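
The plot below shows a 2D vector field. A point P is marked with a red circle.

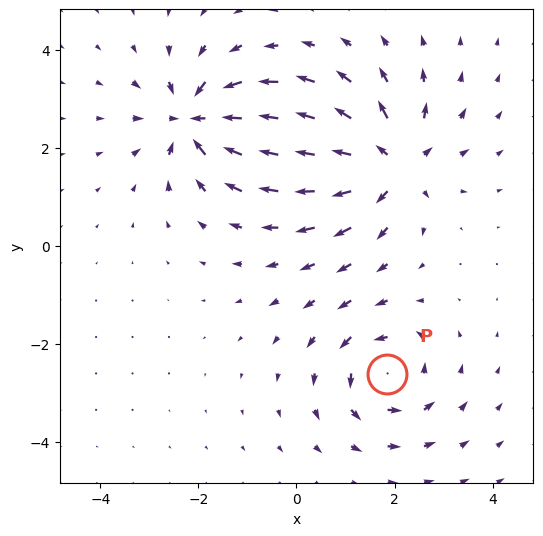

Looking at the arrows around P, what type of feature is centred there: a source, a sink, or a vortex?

At P (1.8, -2.6) the arrows circulate counterclockwise. Divergence ≈0, curl about +4 — near-zero divergence with nonzero curl is a vortex.

vortex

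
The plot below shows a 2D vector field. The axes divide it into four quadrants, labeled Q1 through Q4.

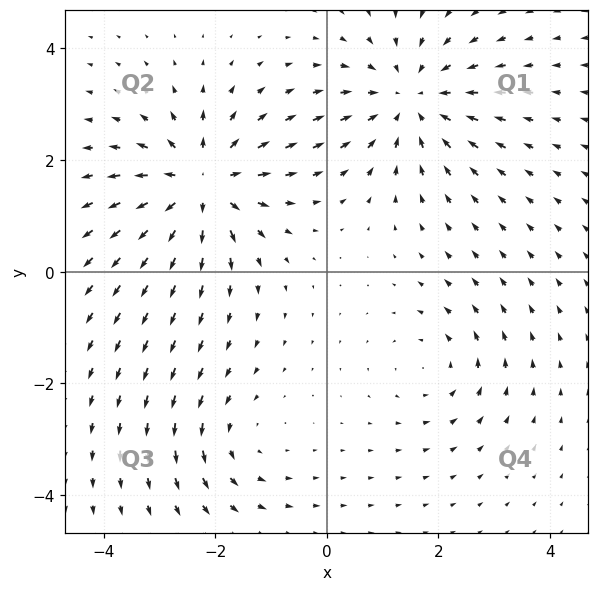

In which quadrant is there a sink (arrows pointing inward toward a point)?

The sink sits at approximately (1.5, 3.1), which lies in quadrant Q1. The divergence there is about -4, negative as expected for a sink.

Q1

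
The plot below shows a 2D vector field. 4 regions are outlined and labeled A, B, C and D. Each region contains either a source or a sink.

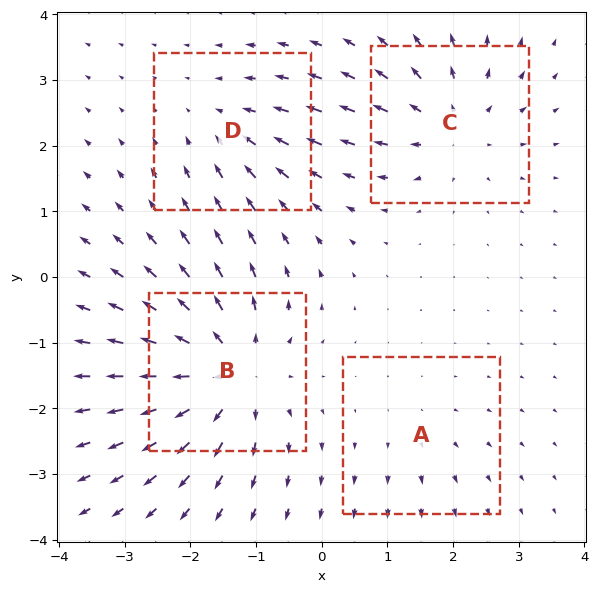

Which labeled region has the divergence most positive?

B

Divergence at each region's feature centre — A: about +2, B: about +7, C: about +5, D: about -3. Region B is most positive.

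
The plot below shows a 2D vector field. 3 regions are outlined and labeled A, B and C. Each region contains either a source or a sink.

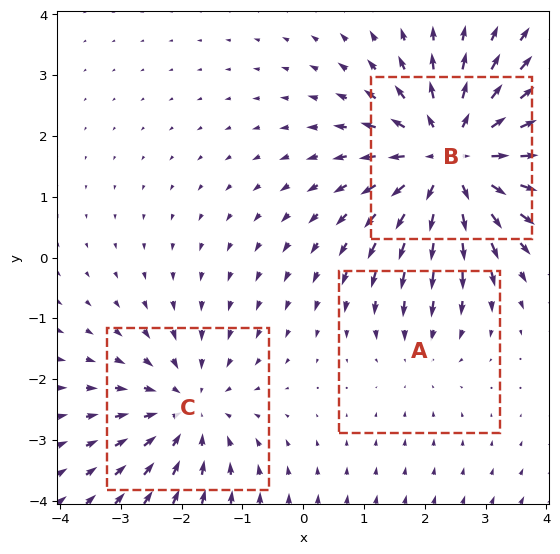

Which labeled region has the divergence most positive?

B

Divergence at each region's feature centre — A: about -2, B: about +5, C: about -3. Region B is most positive.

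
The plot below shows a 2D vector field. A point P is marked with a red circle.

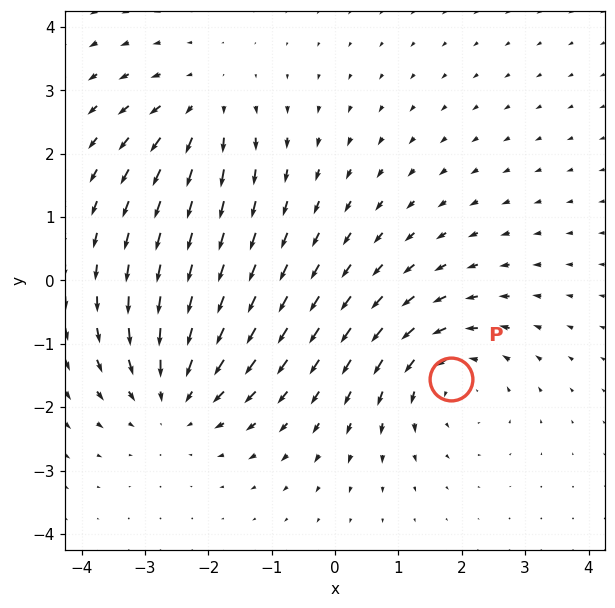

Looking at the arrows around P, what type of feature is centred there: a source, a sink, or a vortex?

At P (1.8, -1.6) the arrows circulate counterclockwise. Divergence ≈0, curl about +4 — near-zero divergence with nonzero curl is a vortex.

vortex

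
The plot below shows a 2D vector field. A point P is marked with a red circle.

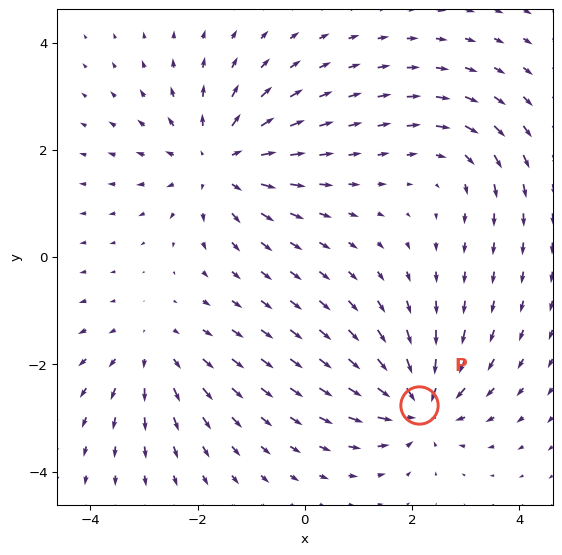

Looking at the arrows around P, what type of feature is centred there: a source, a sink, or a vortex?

sink

At P (2.1, -2.8) the arrows converge inward. Divergence about -5, curl ≈0 — negative divergence with near-zero curl is a sink.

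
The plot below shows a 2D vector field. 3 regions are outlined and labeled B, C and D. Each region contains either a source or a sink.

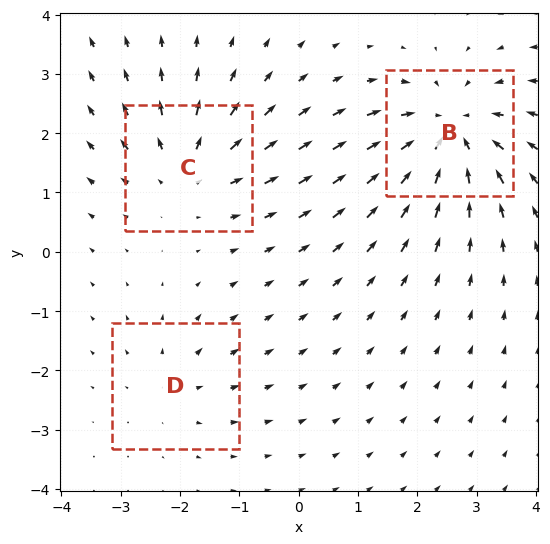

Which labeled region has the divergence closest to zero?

Divergence at each region's feature centre — B: about -5, C: about +3, D: about +2. Region D is closest to zero.

D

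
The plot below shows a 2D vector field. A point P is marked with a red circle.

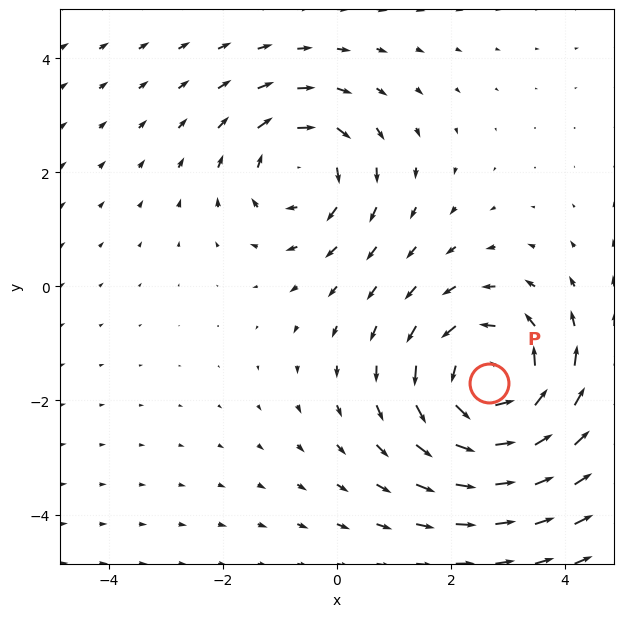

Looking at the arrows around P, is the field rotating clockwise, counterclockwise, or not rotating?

counterclockwise

Near P at (2.7, -1.7) the arrows circulate counterclockwise. The curl (z-component) there is about +4; positive curl means counterclockwise rotation.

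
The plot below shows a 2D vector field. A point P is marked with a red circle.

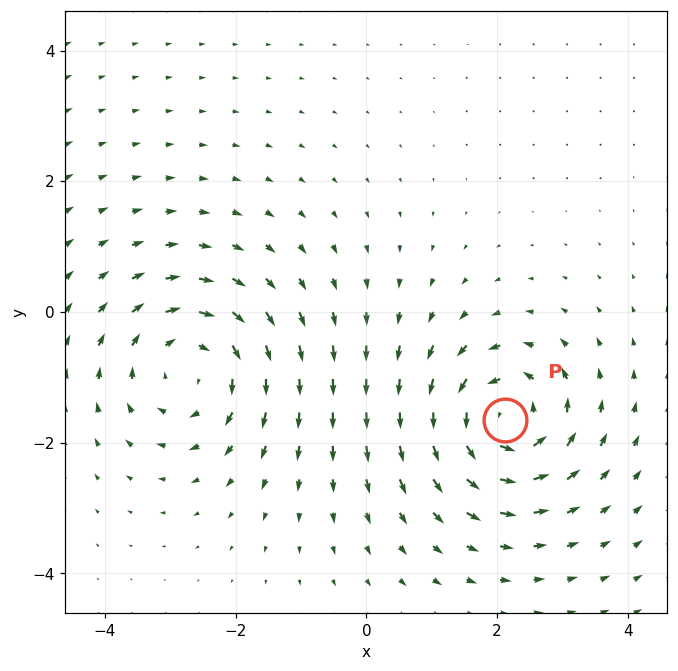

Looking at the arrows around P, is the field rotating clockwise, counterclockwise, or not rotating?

Near P at (2.1, -1.7) the arrows circulate counterclockwise. The curl (z-component) there is about +4; positive curl means counterclockwise rotation.

counterclockwise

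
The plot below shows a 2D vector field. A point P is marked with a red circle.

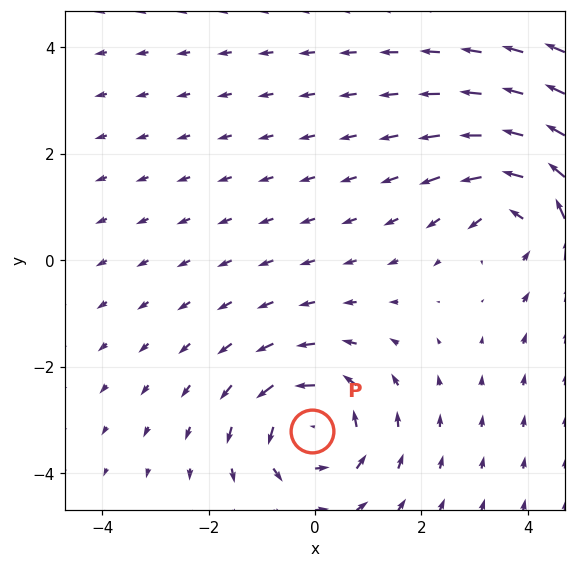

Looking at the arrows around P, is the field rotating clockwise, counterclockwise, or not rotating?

Near P at (-0.0, -3.2) the arrows circulate counterclockwise. The curl (z-component) there is about +4; positive curl means counterclockwise rotation.

counterclockwise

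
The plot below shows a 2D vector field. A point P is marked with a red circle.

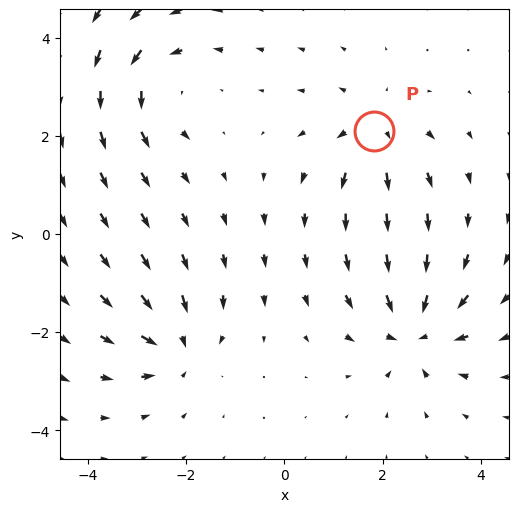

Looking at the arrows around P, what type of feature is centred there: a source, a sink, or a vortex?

source

At P (1.8, 2.1) the arrows spread outward. Divergence about +4, curl ≈0 — positive divergence with near-zero curl is a source.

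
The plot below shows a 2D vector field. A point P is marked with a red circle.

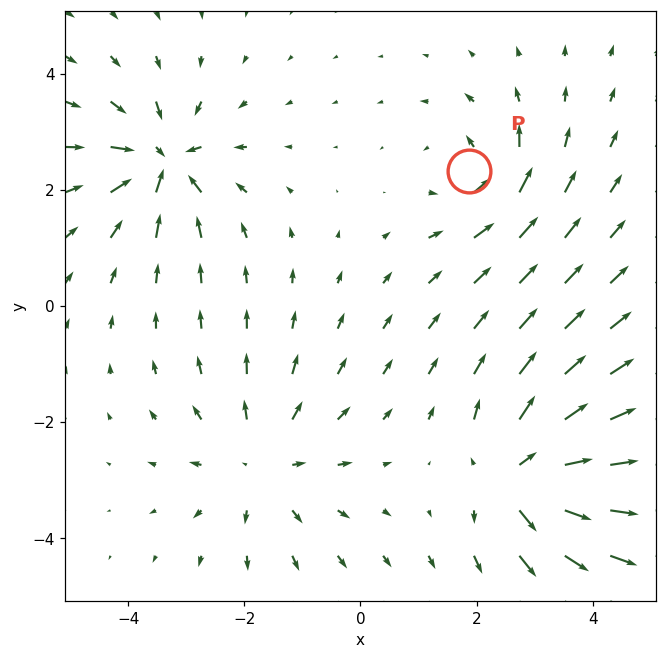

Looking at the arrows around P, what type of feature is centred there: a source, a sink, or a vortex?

vortex

At P (1.9, 2.3) the arrows circulate counterclockwise. Divergence ≈0, curl about +4 — near-zero divergence with nonzero curl is a vortex.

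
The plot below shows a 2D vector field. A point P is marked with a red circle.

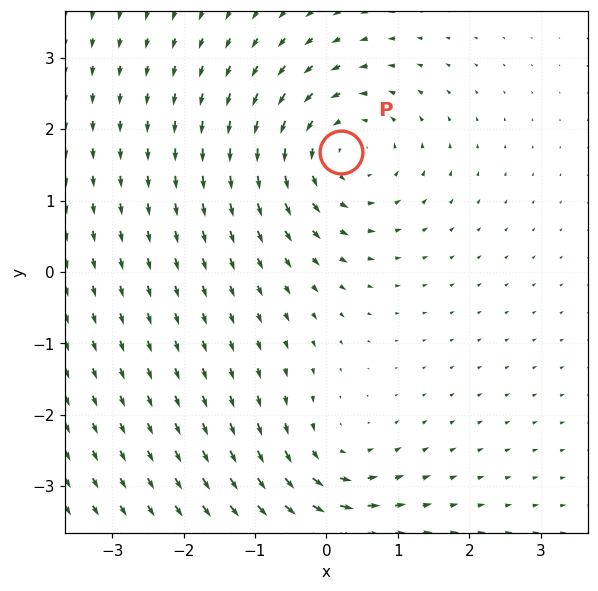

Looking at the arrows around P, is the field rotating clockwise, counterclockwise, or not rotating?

Near P at (0.2, 1.7) the arrows circulate counterclockwise. The curl (z-component) there is about +4; positive curl means counterclockwise rotation.

counterclockwise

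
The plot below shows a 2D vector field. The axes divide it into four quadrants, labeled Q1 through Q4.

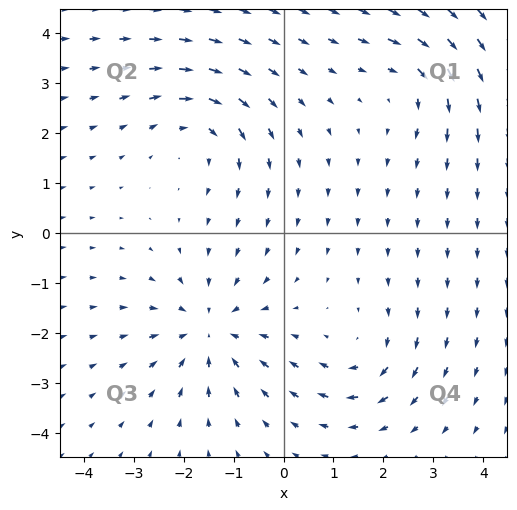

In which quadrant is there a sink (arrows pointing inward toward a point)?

Q3

The sink sits at approximately (-1.5, -2.0), which lies in quadrant Q3. The divergence there is about -4, negative as expected for a sink.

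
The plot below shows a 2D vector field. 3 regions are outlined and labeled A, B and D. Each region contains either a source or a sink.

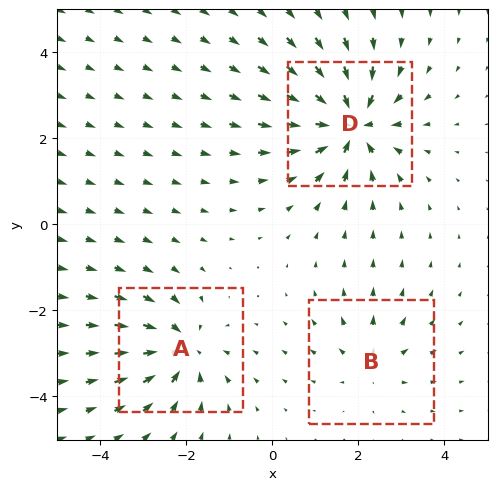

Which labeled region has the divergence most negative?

D

Divergence at each region's feature centre — A: about -4, B: about +2, D: about -6. Region D is most negative.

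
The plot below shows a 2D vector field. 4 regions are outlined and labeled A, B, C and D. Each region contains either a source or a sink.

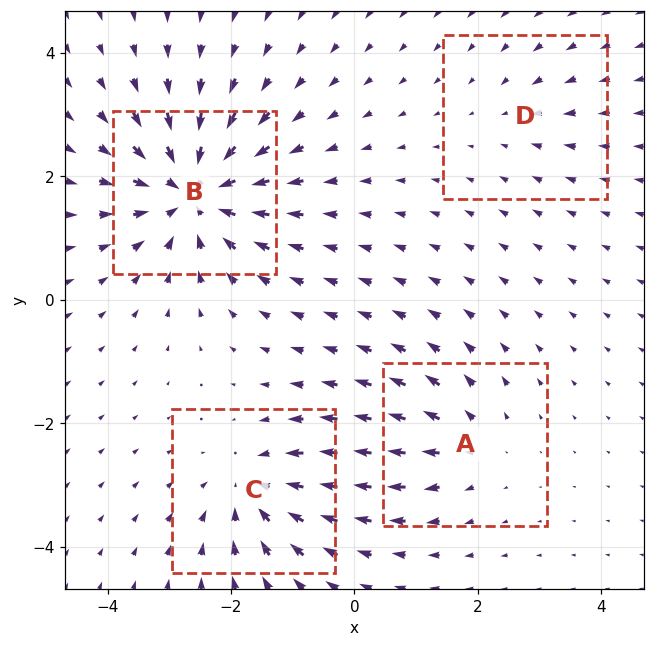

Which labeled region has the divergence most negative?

Divergence at each region's feature centre — A: about +4, B: about -8, C: about -5, D: about -2. Region B is most negative.

B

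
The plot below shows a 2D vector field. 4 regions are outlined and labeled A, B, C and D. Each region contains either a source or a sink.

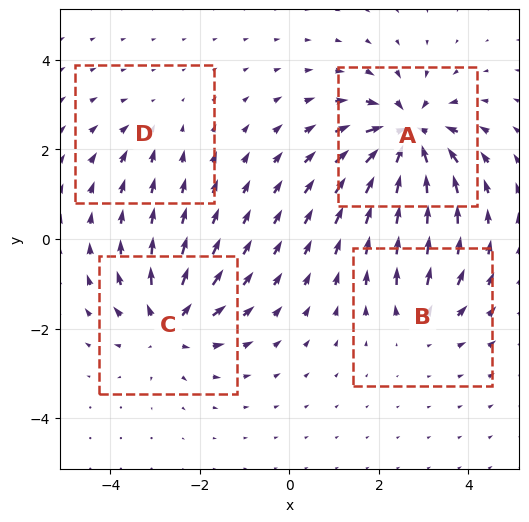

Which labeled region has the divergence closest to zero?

D

Divergence at each region's feature centre — A: about -8, B: about +3, C: about +5, D: about -2. Region D is closest to zero.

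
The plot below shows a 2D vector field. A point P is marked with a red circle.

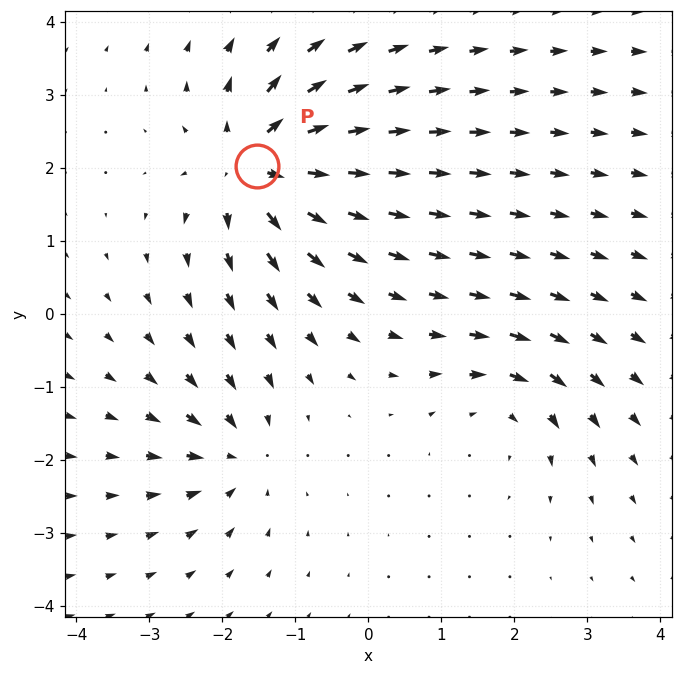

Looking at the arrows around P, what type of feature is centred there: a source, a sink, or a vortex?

At P (-1.5, 2.0) the arrows spread outward. Divergence about +6, curl ≈0 — positive divergence with near-zero curl is a source.

source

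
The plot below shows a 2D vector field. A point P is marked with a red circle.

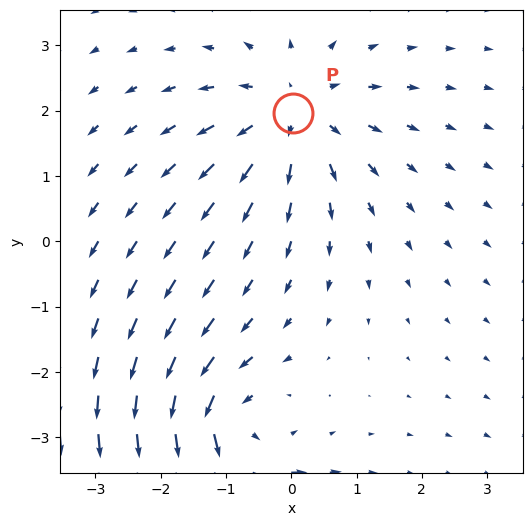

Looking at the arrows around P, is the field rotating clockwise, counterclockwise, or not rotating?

not rotating

Near P at (0.0, 2.0) the arrows show no circulation. The curl there is ≈0.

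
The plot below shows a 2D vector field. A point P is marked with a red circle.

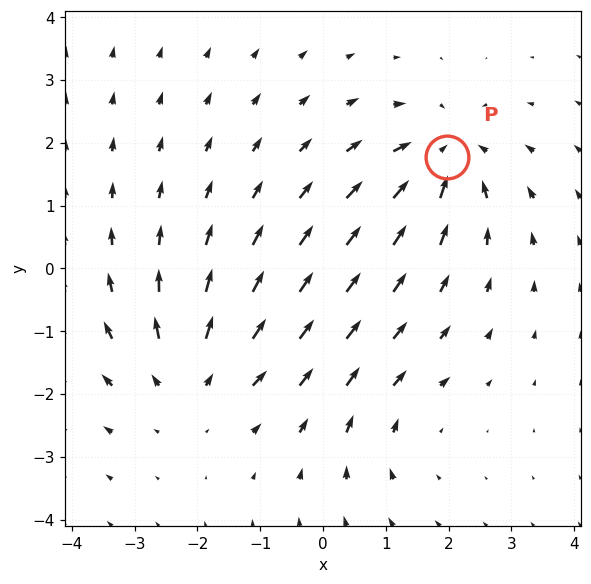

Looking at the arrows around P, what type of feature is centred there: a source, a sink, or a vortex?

At P (2.0, 1.8) the arrows converge inward. Divergence about -5, curl ≈0 — negative divergence with near-zero curl is a sink.

sink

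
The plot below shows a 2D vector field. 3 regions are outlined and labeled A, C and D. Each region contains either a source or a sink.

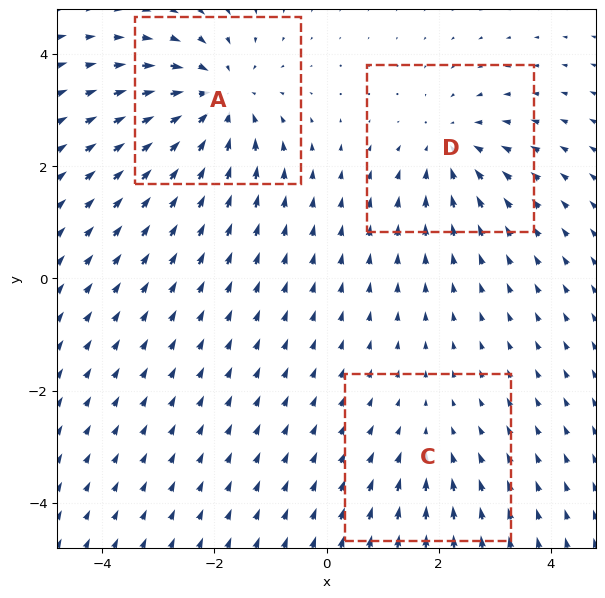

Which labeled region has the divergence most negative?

A

Divergence at each region's feature centre — A: about -5, C: about -2, D: about -3. Region A is most negative.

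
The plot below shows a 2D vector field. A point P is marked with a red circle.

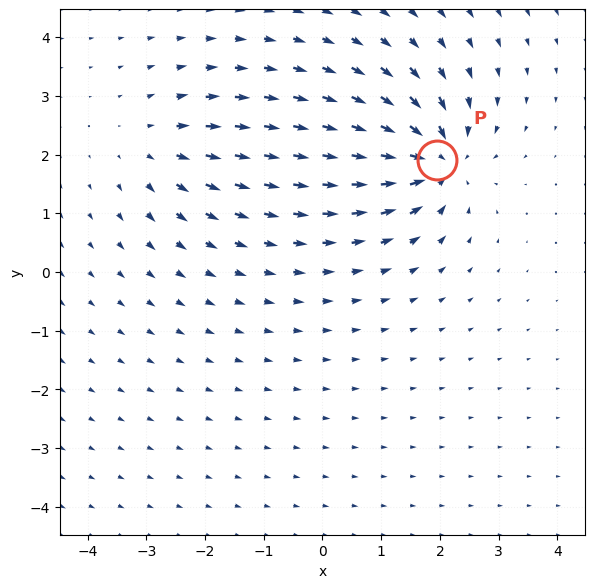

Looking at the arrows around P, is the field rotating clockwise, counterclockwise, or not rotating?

not rotating

Near P at (1.9, 1.9) the arrows show no circulation. The curl there is ≈0.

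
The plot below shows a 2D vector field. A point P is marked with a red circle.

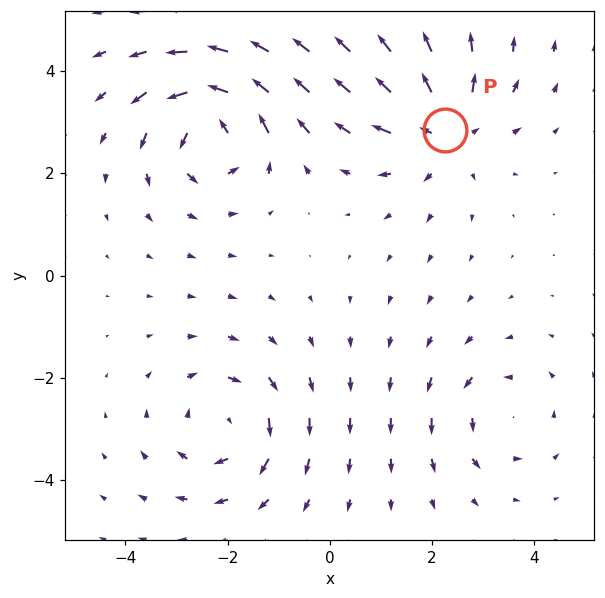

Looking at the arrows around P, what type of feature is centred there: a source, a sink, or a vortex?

At P (2.2, 2.8) the arrows spread outward. Divergence about +4, curl ≈0 — positive divergence with near-zero curl is a source.

source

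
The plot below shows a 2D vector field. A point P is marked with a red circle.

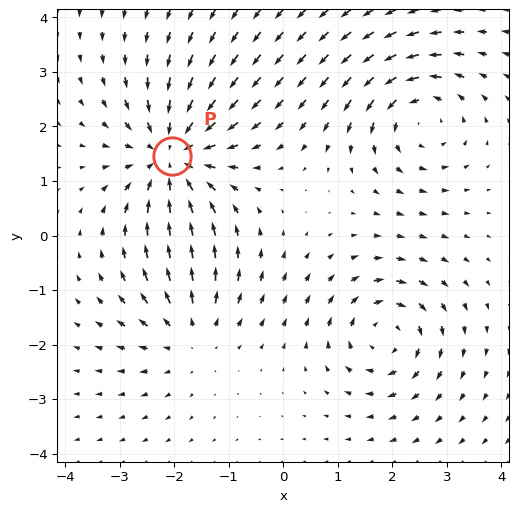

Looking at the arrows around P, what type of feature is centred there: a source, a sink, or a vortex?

At P (-2.0, 1.5) the arrows converge inward. Divergence about -5, curl ≈0 — negative divergence with near-zero curl is a sink.

sink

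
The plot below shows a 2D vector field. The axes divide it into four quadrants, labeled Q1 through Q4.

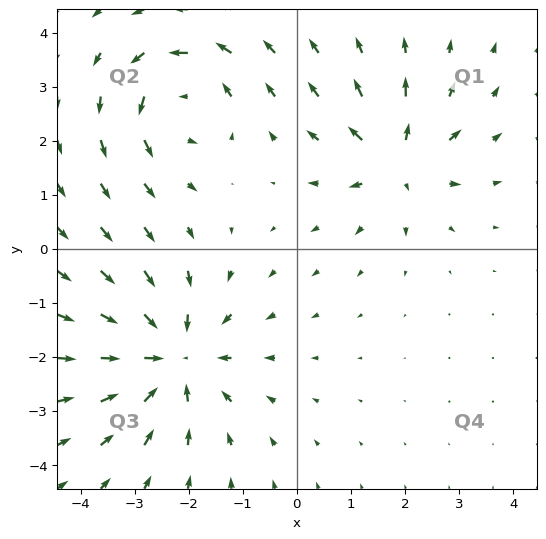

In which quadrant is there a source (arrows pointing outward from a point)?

The source sits at approximately (1.9, 1.6), which lies in quadrant Q1. The divergence there is about +5, positive as expected for a source.

Q1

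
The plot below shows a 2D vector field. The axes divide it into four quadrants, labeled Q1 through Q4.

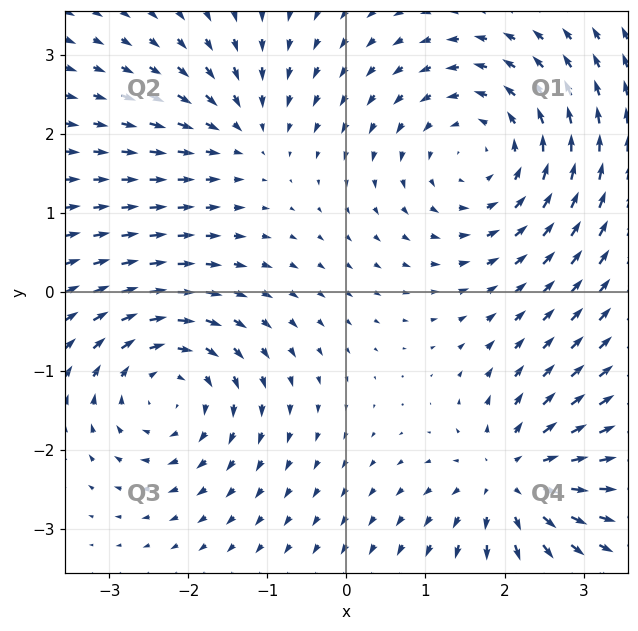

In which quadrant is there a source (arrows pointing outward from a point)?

Q4

The source sits at approximately (2.1, -2.4), which lies in quadrant Q4. The divergence there is about +5, positive as expected for a source.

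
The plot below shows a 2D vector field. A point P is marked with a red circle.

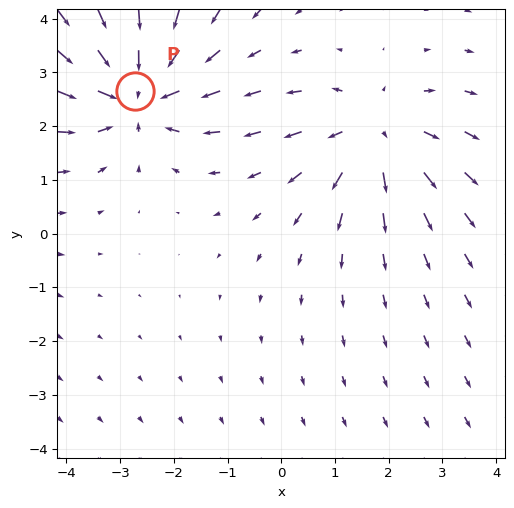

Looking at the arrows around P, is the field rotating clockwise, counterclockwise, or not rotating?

not rotating

Near P at (-2.7, 2.6) the arrows show no circulation. The curl there is ≈0.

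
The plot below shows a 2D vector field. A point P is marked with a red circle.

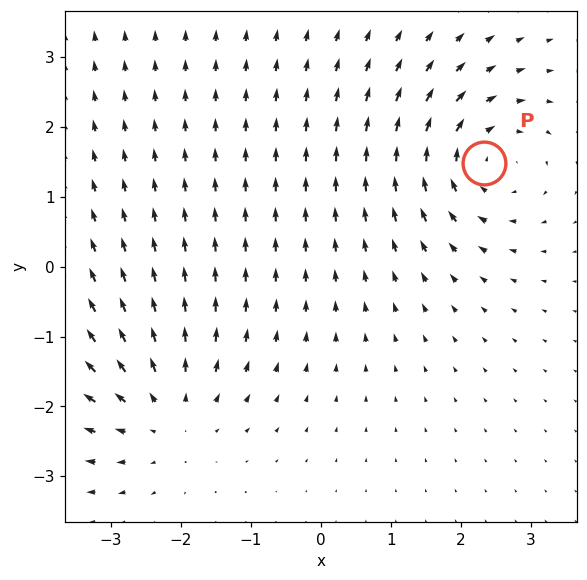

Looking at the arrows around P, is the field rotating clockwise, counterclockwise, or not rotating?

Near P at (2.3, 1.5) the arrows circulate clockwise. The curl (z-component) there is about -5; negative curl means clockwise rotation.

clockwise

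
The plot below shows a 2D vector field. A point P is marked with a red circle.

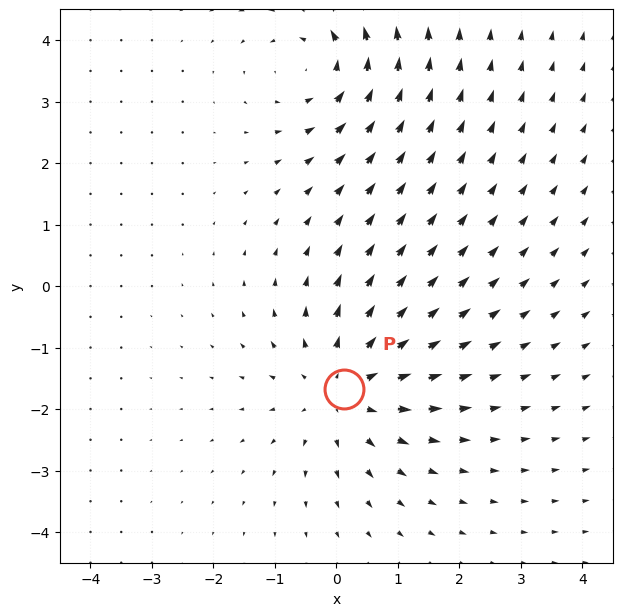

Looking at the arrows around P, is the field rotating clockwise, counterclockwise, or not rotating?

Near P at (0.1, -1.7) the arrows show no circulation. The curl there is ≈0.

not rotating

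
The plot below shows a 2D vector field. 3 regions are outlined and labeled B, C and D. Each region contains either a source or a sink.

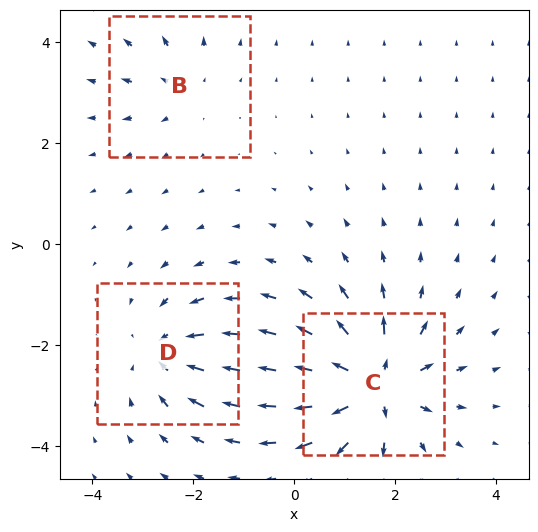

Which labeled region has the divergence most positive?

C

Divergence at each region's feature centre — B: about +2, C: about +6, D: about -4. Region C is most positive.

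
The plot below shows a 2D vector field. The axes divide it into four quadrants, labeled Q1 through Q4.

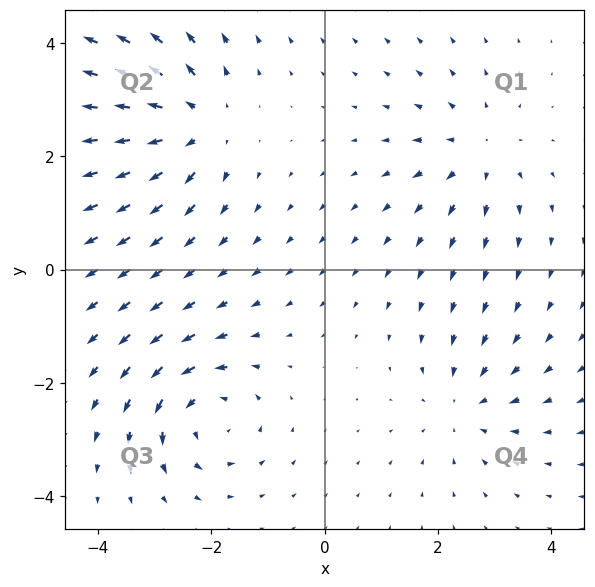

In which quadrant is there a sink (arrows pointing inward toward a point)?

The sink sits at approximately (2.5, -2.4), which lies in quadrant Q4. The divergence there is about -3, negative as expected for a sink.

Q4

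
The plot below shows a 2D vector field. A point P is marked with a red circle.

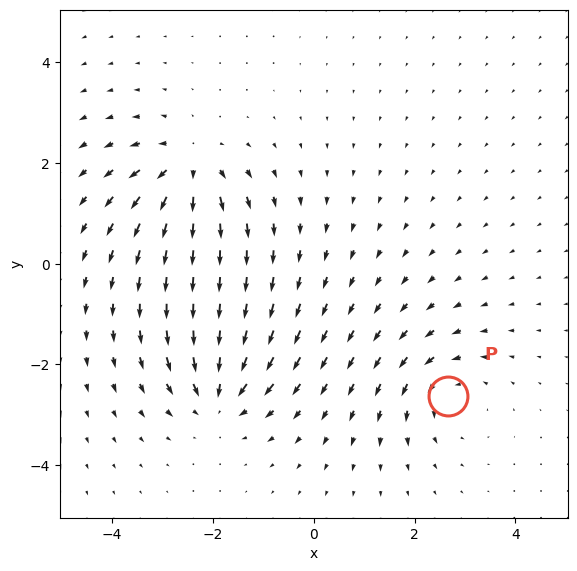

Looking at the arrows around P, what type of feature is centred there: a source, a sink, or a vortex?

At P (2.7, -2.6) the arrows circulate counterclockwise. Divergence ≈0, curl about +3 — near-zero divergence with nonzero curl is a vortex.

vortex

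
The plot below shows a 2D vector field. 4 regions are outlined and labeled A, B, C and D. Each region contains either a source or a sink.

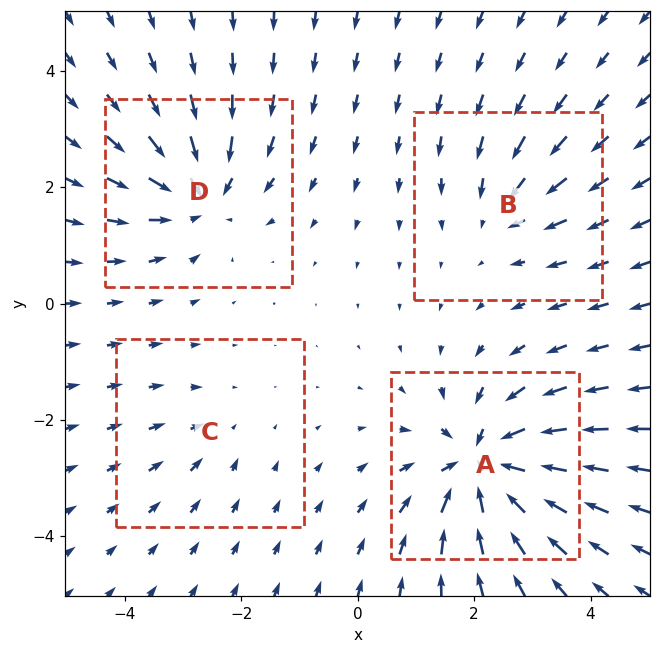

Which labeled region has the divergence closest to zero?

Divergence at each region's feature centre — A: about -7, B: about -3, C: about -2, D: about -5. Region C is closest to zero.

C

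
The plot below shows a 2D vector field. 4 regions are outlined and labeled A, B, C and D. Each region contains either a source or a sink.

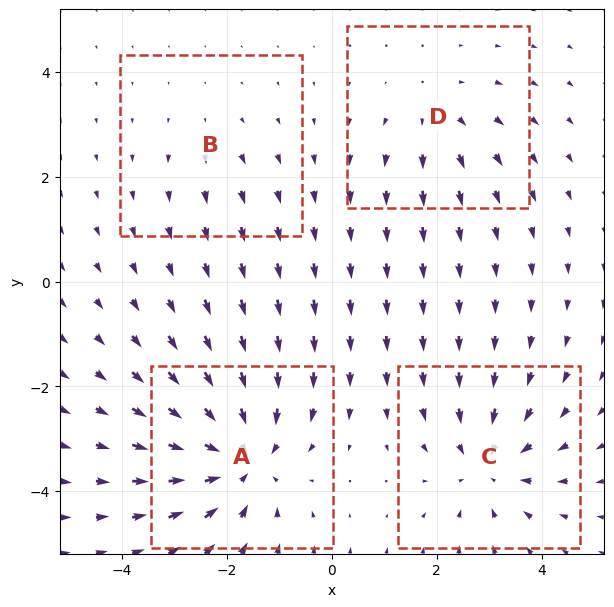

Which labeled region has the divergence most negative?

A

Divergence at each region's feature centre — A: about -6, B: about +2, C: about -5, D: about +3. Region A is most negative.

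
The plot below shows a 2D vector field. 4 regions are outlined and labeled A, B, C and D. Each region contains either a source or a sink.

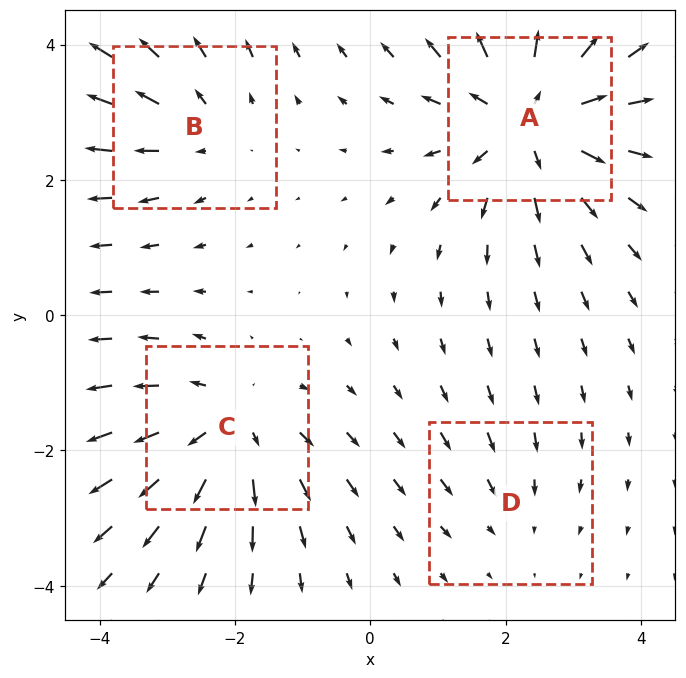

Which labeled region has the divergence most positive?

A

Divergence at each region's feature centre — A: about +6, B: about +3, C: about +4, D: about -2. Region A is most positive.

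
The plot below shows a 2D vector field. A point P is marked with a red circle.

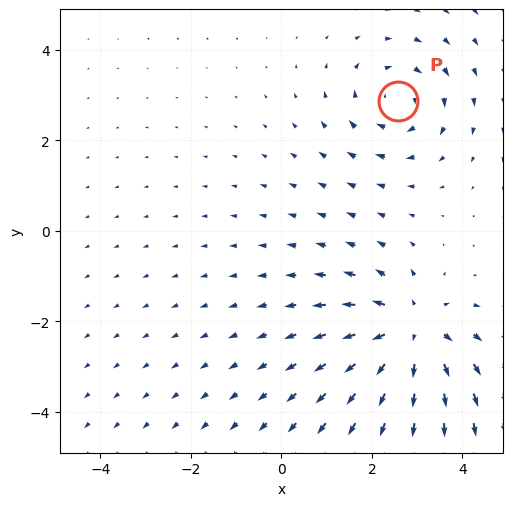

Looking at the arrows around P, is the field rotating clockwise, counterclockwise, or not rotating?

clockwise

Near P at (2.6, 2.9) the arrows circulate clockwise. The curl (z-component) there is about -3; negative curl means clockwise rotation.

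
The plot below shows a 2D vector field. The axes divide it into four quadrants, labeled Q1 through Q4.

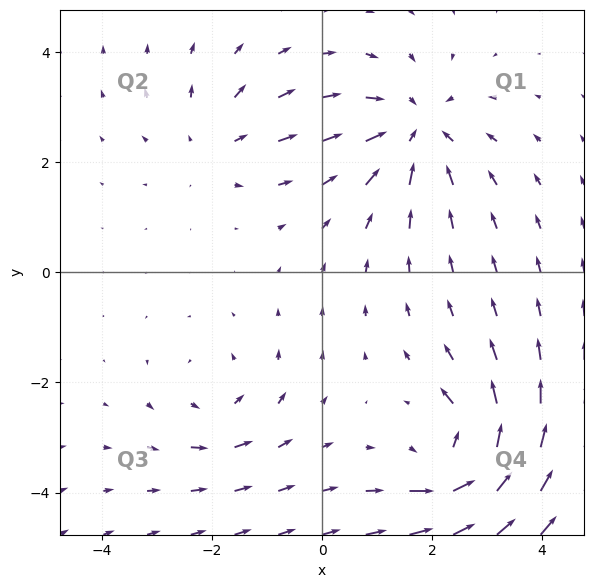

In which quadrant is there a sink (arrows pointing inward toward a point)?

Q1

The sink sits at approximately (1.7, 2.6), which lies in quadrant Q1. The divergence there is about -4, negative as expected for a sink.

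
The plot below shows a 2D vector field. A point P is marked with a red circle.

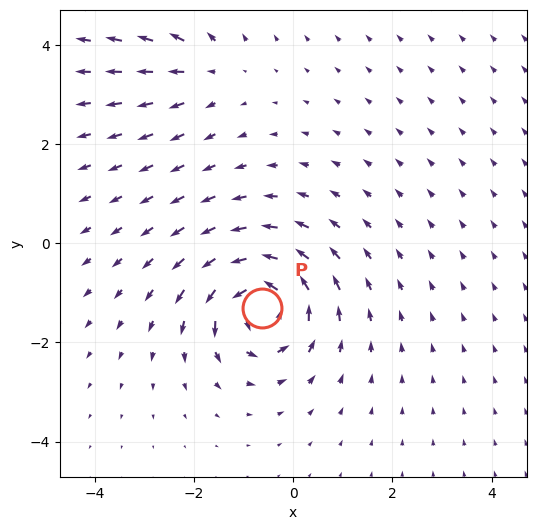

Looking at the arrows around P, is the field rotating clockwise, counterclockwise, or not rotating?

Near P at (-0.6, -1.3) the arrows circulate counterclockwise. The curl (z-component) there is about +7; positive curl means counterclockwise rotation.

counterclockwise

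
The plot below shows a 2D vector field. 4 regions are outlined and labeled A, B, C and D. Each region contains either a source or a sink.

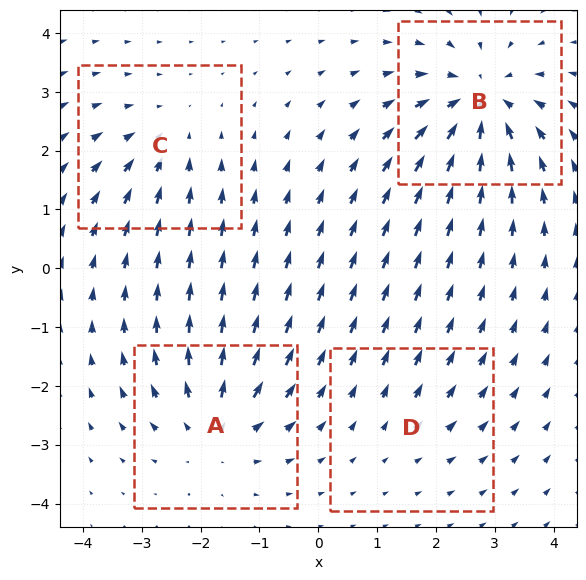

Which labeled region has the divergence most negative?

Divergence at each region's feature centre — A: about +5, B: about -7, C: about -3, D: about +2. Region B is most negative.

B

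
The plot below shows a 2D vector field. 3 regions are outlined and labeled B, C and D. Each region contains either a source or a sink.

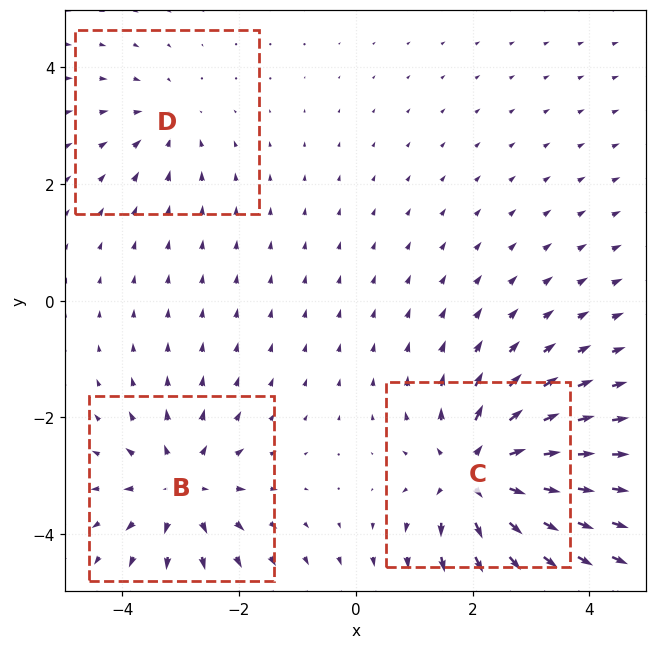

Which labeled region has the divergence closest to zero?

Divergence at each region's feature centre — B: about +4, C: about +5, D: about -2. Region D is closest to zero.

D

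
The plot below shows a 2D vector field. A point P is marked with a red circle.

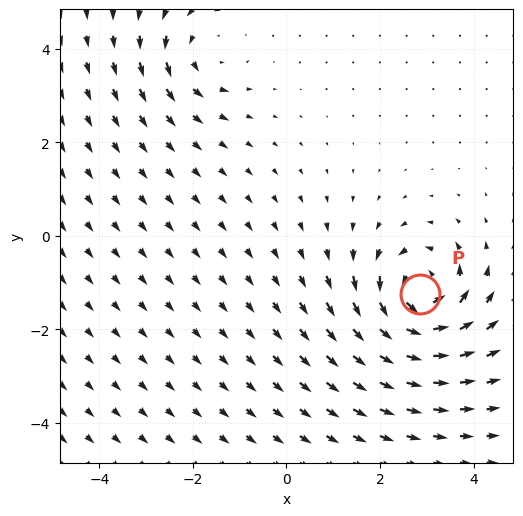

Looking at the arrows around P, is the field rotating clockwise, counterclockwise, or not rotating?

counterclockwise

Near P at (2.8, -1.3) the arrows circulate counterclockwise. The curl (z-component) there is about +7; positive curl means counterclockwise rotation.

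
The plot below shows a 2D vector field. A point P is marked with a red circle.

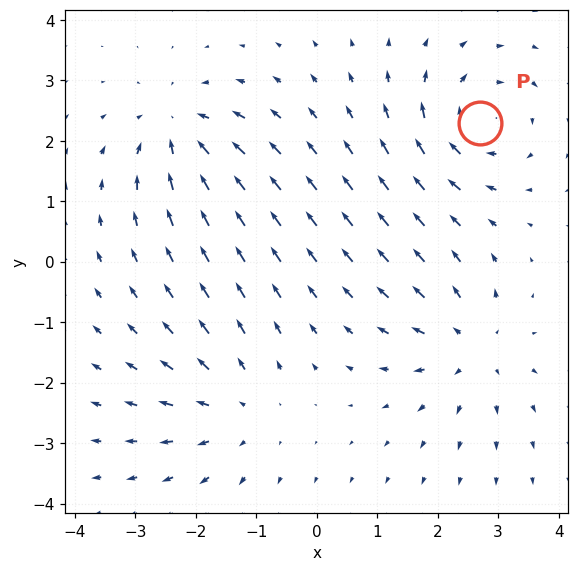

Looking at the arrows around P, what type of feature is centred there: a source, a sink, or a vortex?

At P (2.7, 2.3) the arrows circulate clockwise. Divergence ≈0, curl about -6 — near-zero divergence with nonzero curl is a vortex.

vortex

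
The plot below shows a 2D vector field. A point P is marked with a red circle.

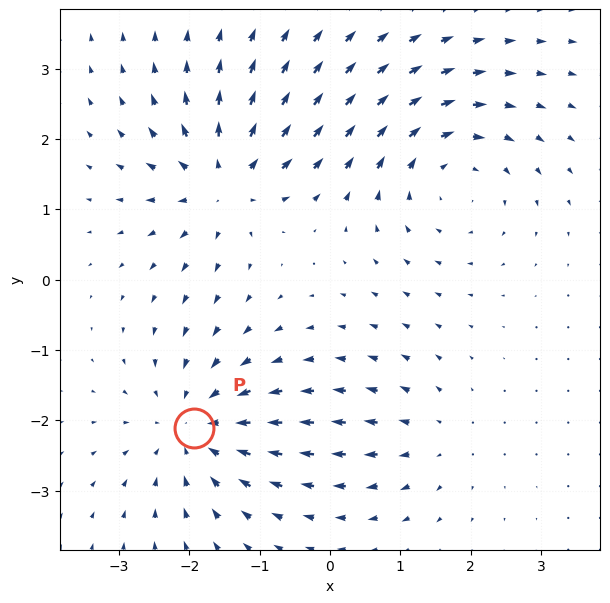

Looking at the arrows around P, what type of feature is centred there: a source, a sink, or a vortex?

At P (-1.9, -2.1) the arrows converge inward. Divergence about -5, curl ≈0 — negative divergence with near-zero curl is a sink.

sink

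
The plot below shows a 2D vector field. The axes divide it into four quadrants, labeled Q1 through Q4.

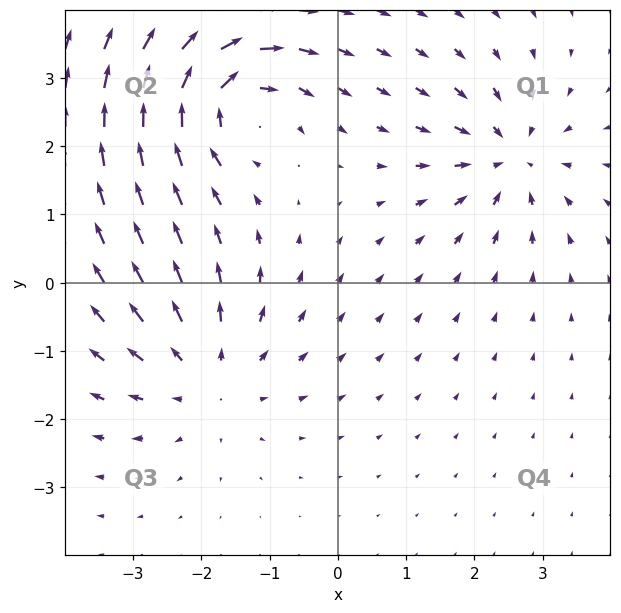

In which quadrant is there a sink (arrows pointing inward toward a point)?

The sink sits at approximately (2.5, 1.8), which lies in quadrant Q1. The divergence there is about -4, negative as expected for a sink.

Q1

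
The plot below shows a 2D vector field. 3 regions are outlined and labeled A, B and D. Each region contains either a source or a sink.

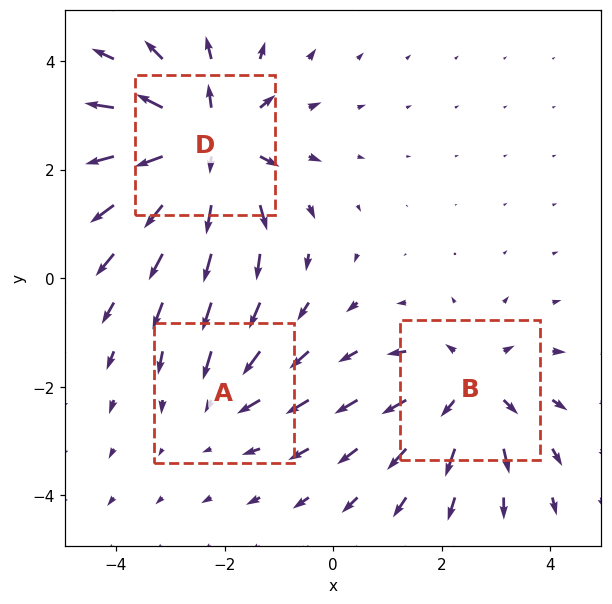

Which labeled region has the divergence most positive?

D

Divergence at each region's feature centre — A: about -2, B: about +3, D: about +5. Region D is most positive.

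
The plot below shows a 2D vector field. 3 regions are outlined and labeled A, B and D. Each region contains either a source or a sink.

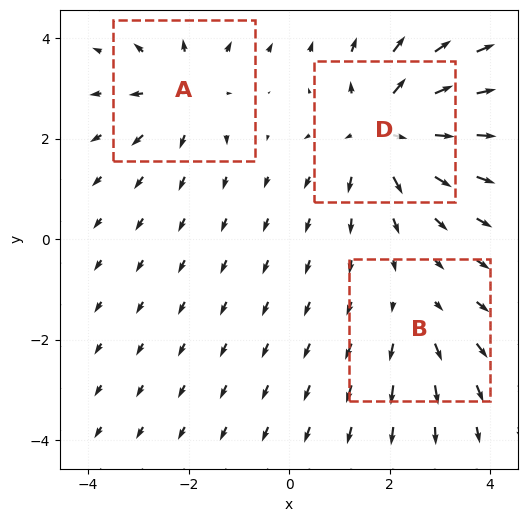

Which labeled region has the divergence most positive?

D

Divergence at each region's feature centre — A: about +3, B: about +2, D: about +5. Region D is most positive.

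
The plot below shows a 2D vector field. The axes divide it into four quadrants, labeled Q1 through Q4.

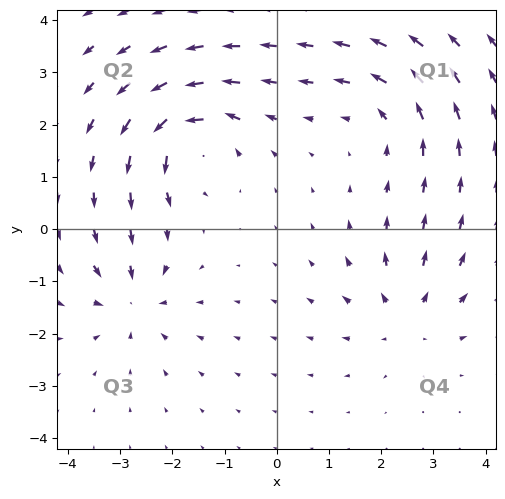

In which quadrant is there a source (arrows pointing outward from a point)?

Q4

The source sits at approximately (2.5, -1.7), which lies in quadrant Q4. The divergence there is about +4, positive as expected for a source.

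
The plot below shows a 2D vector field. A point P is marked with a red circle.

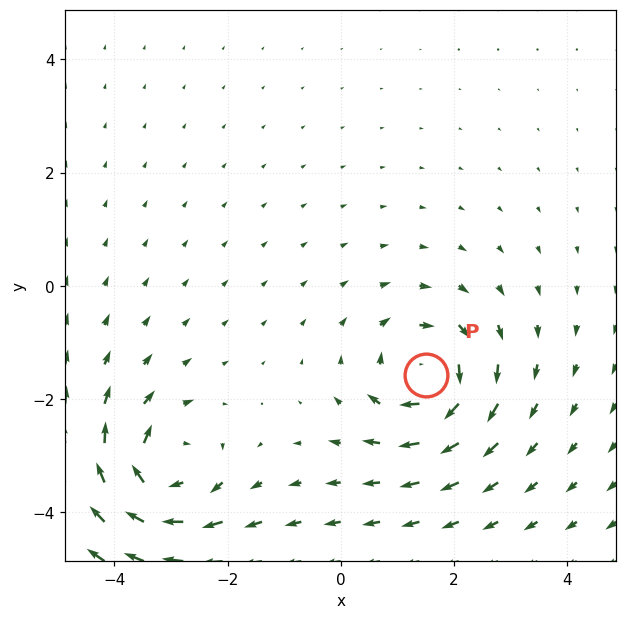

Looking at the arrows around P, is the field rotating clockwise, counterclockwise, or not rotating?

Near P at (1.5, -1.6) the arrows circulate clockwise. The curl (z-component) there is about -5; negative curl means clockwise rotation.

clockwise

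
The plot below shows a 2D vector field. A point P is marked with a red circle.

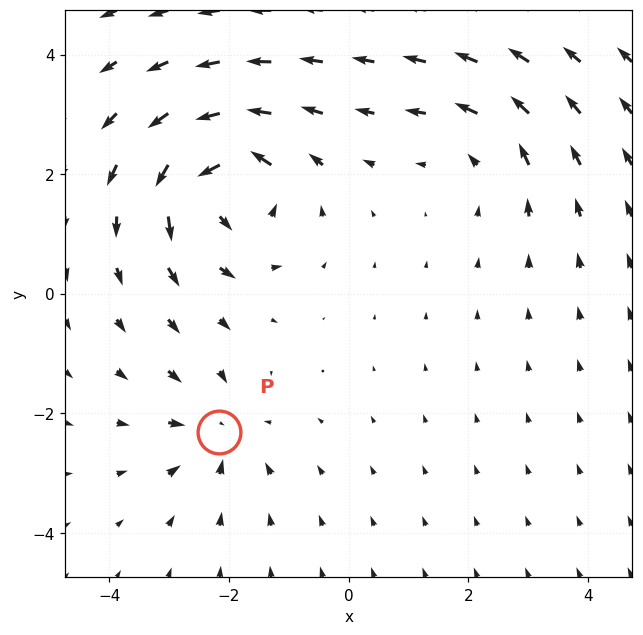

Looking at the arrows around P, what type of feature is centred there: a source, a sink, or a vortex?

sink

At P (-2.2, -2.3) the arrows converge inward. Divergence about -3, curl ≈0 — negative divergence with near-zero curl is a sink.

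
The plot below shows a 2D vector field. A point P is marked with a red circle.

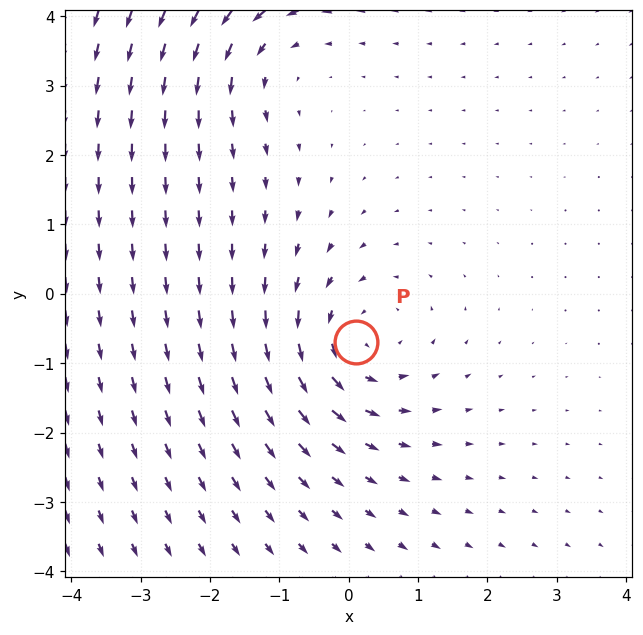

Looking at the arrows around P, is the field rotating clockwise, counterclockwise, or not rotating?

counterclockwise

Near P at (0.1, -0.7) the arrows circulate counterclockwise. The curl (z-component) there is about +4; positive curl means counterclockwise rotation.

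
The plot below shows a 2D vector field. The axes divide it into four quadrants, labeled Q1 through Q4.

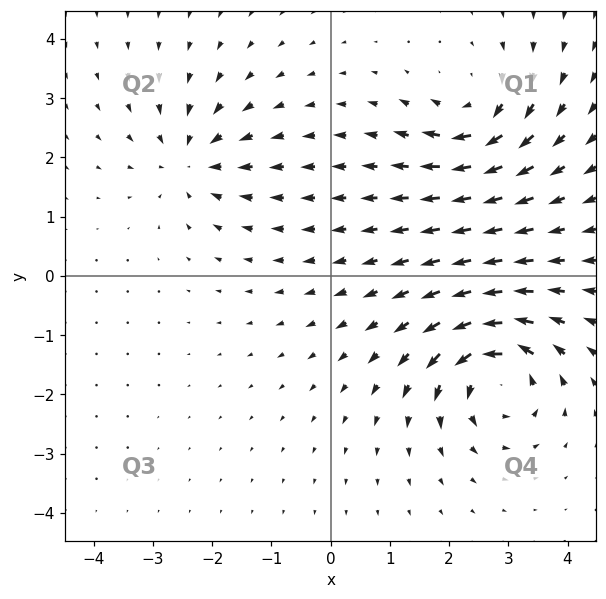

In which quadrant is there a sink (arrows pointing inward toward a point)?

The sink sits at approximately (-2.3, 2.0), which lies in quadrant Q2. The divergence there is about -4, negative as expected for a sink.

Q2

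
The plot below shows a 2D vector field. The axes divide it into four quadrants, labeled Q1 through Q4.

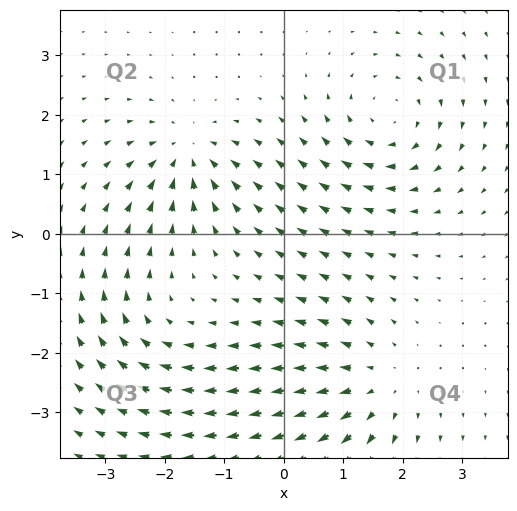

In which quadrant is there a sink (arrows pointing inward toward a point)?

Q2

The sink sits at approximately (-1.6, 1.3), which lies in quadrant Q2. The divergence there is about -5, negative as expected for a sink.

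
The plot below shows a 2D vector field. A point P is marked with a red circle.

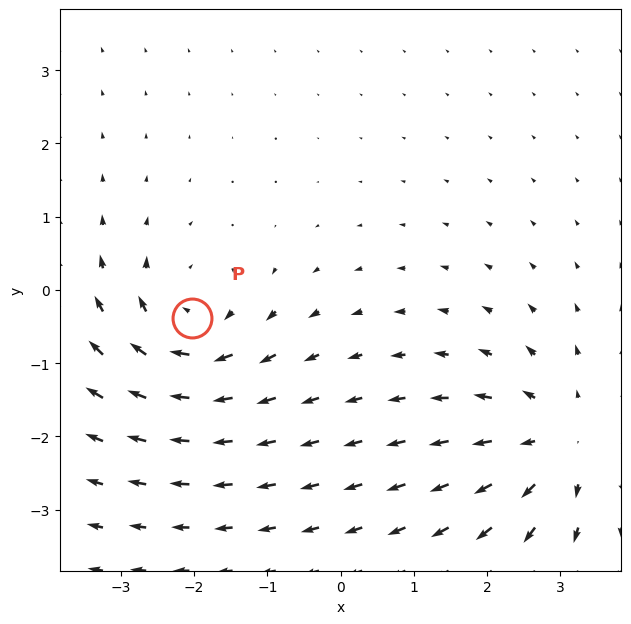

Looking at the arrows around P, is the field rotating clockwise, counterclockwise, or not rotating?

Near P at (-2.0, -0.4) the arrows circulate clockwise. The curl (z-component) there is about -5; negative curl means clockwise rotation.

clockwise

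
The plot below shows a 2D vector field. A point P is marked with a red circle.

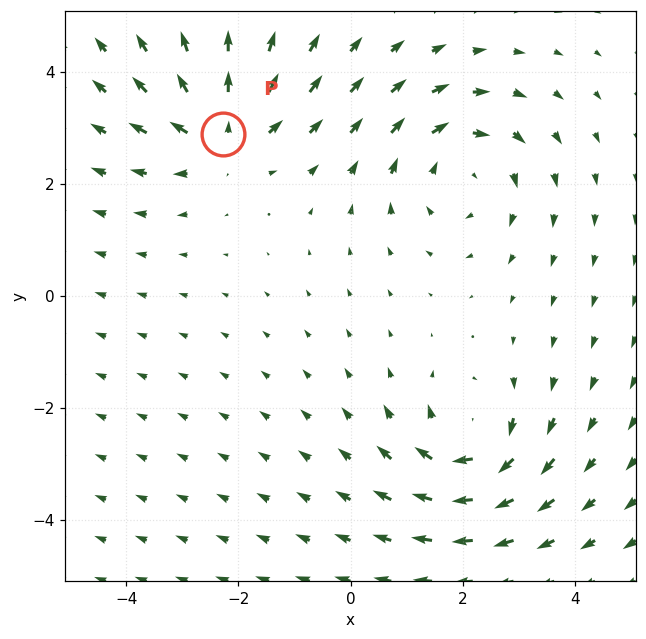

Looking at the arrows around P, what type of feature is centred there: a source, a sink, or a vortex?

source

At P (-2.3, 2.9) the arrows spread outward. Divergence about +5, curl ≈0 — positive divergence with near-zero curl is a source.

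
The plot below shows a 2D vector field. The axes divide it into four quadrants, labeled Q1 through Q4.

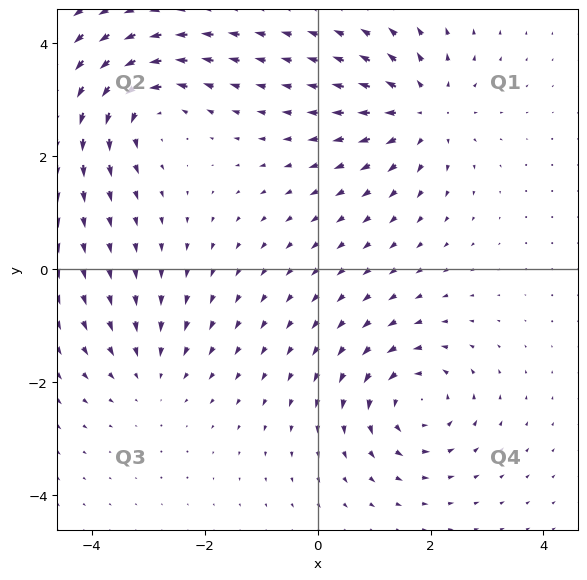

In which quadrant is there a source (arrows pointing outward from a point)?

The source sits at approximately (1.9, 2.8), which lies in quadrant Q1. The divergence there is about +5, positive as expected for a source.

Q1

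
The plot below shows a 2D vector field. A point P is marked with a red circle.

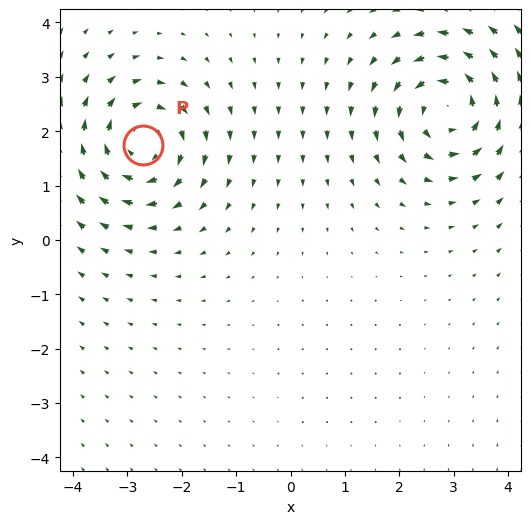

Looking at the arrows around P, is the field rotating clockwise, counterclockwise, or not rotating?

clockwise

Near P at (-2.7, 1.7) the arrows circulate clockwise. The curl (z-component) there is about -6; negative curl means clockwise rotation.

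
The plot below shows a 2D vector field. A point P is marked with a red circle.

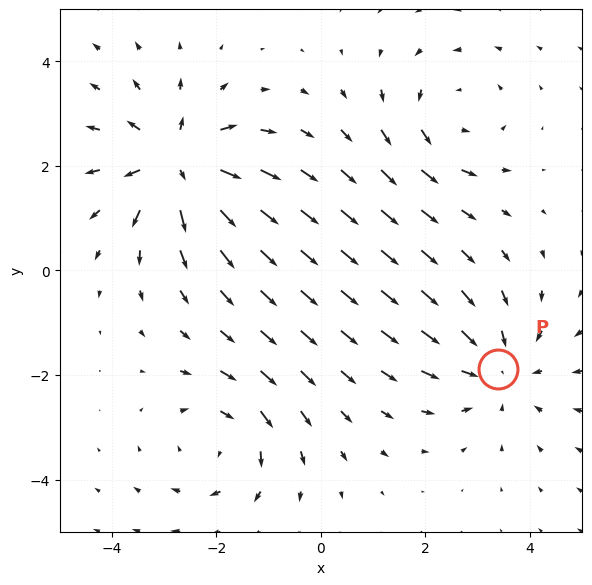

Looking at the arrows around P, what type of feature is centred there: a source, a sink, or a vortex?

At P (3.4, -1.9) the arrows converge inward. Divergence about -3, curl ≈0 — negative divergence with near-zero curl is a sink.

sink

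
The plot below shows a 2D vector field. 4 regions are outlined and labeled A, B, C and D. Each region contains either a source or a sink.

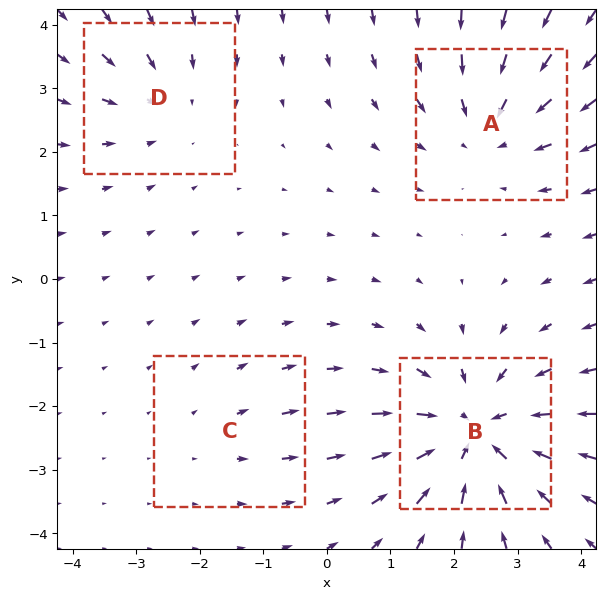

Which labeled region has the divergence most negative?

Divergence at each region's feature centre — A: about -4, B: about -7, C: about +2, D: about -3. Region B is most negative.

B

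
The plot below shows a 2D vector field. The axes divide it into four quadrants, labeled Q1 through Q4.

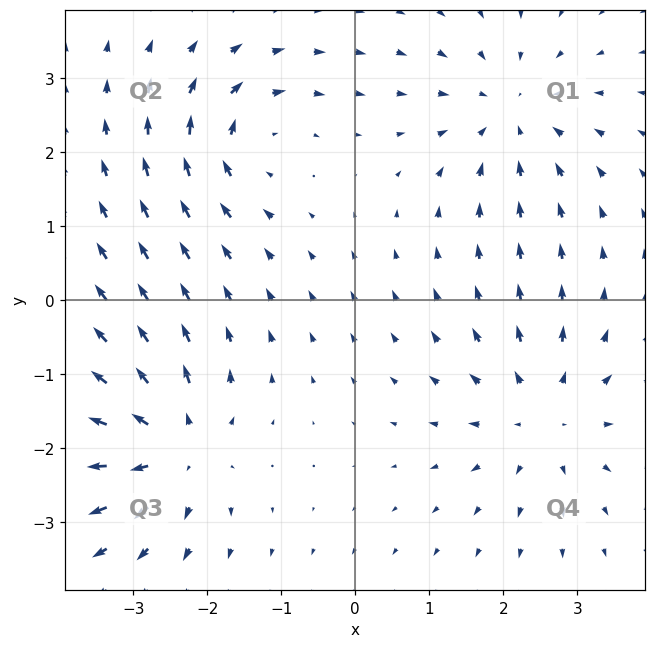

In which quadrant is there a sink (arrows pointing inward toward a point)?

The sink sits at approximately (2.1, 2.5), which lies in quadrant Q1. The divergence there is about -4, negative as expected for a sink.

Q1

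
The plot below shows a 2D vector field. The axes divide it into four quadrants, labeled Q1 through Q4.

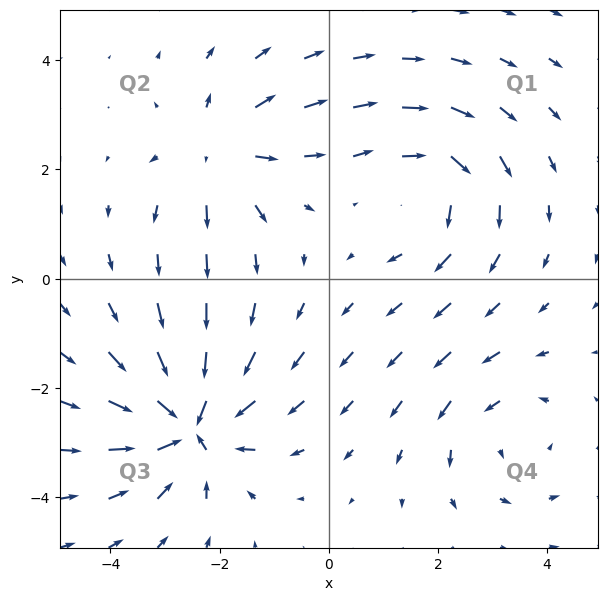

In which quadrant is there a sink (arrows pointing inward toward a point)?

The sink sits at approximately (-2.5, -2.7), which lies in quadrant Q3. The divergence there is about -7, negative as expected for a sink.

Q3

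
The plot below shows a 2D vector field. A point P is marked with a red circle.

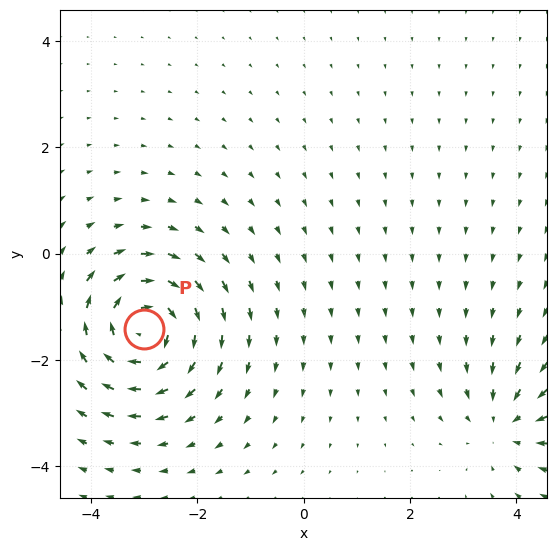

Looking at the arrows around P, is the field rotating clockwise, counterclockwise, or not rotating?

Near P at (-3.0, -1.4) the arrows circulate clockwise. The curl (z-component) there is about -7; negative curl means clockwise rotation.

clockwise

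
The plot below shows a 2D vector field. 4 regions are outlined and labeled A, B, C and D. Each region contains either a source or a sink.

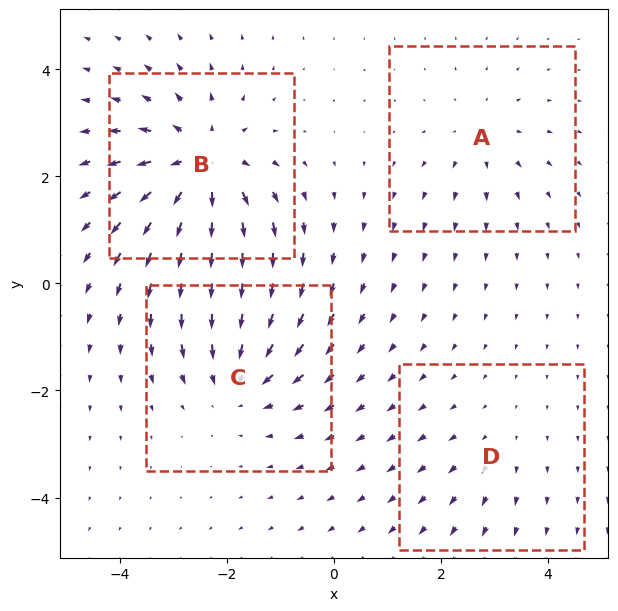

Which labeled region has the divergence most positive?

Divergence at each region's feature centre — A: about +3, B: about +7, C: about -5, D: about +2. Region B is most positive.

B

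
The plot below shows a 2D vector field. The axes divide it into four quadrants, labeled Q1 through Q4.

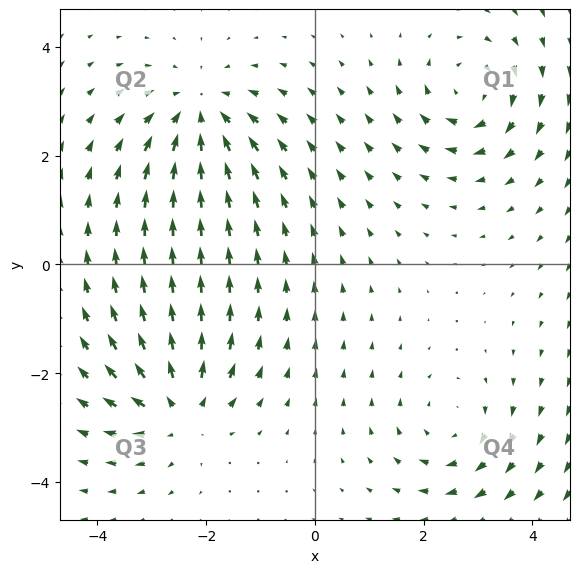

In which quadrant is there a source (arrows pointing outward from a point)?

Q3

The source sits at approximately (-2.5, -2.7), which lies in quadrant Q3. The divergence there is about +4, positive as expected for a source.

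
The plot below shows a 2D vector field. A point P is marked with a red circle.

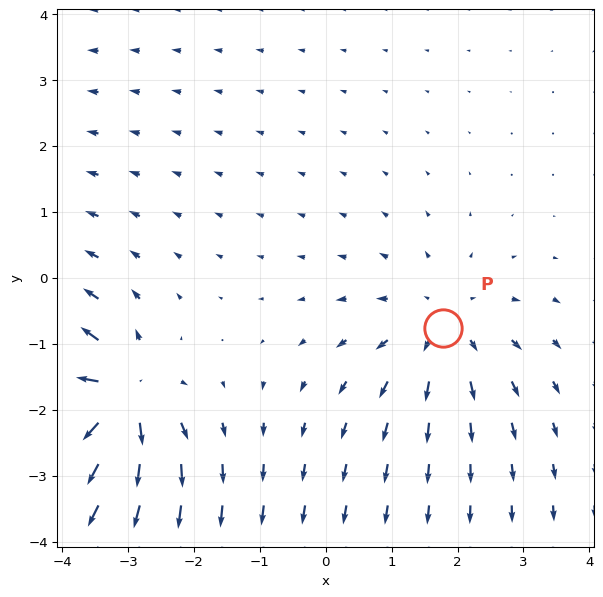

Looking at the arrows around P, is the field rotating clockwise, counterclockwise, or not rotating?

Near P at (1.8, -0.7) the arrows show no circulation. The curl there is ≈0.

not rotating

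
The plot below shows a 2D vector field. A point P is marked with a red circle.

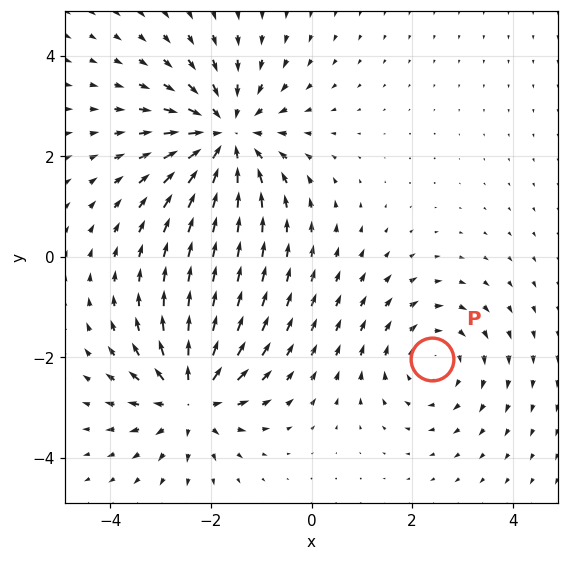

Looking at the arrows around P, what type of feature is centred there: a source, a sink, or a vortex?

At P (2.4, -2.0) the arrows circulate clockwise. Divergence ≈0, curl about -3 — near-zero divergence with nonzero curl is a vortex.

vortex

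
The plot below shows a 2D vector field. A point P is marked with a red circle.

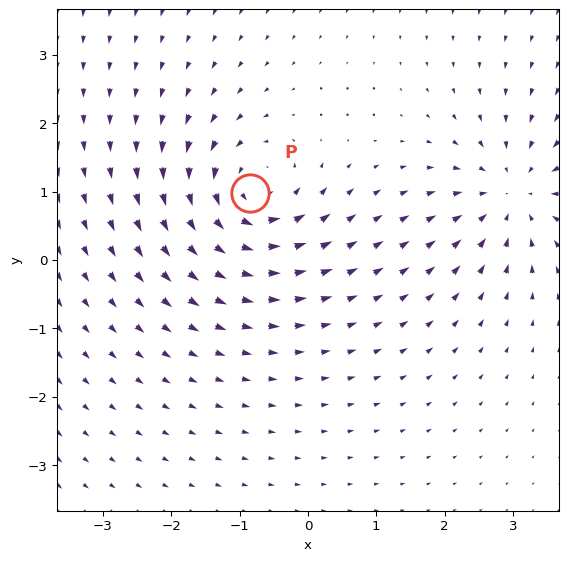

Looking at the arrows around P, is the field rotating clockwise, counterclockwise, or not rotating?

counterclockwise

Near P at (-0.9, 1.0) the arrows circulate counterclockwise. The curl (z-component) there is about +6; positive curl means counterclockwise rotation.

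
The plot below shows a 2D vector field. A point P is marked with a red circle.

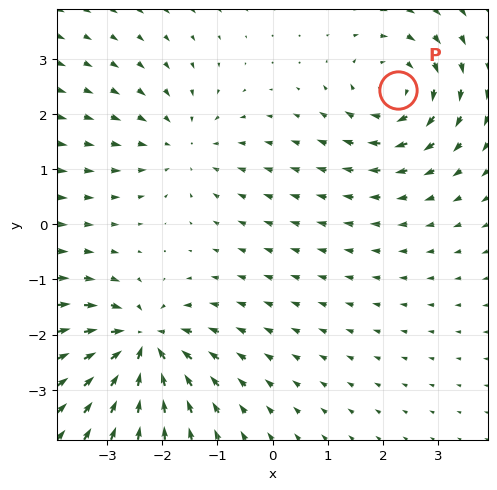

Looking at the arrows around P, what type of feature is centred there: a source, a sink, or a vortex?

At P (2.3, 2.4) the arrows circulate clockwise. Divergence ≈0, curl about -4 — near-zero divergence with nonzero curl is a vortex.

vortex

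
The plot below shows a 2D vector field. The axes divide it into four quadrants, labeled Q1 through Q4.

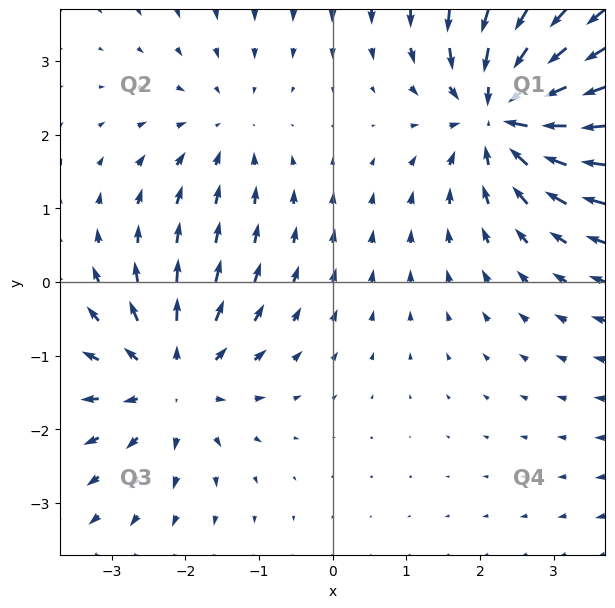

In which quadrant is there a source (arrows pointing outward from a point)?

Q3

The source sits at approximately (-2.2, -1.3), which lies in quadrant Q3. The divergence there is about +4, positive as expected for a source.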